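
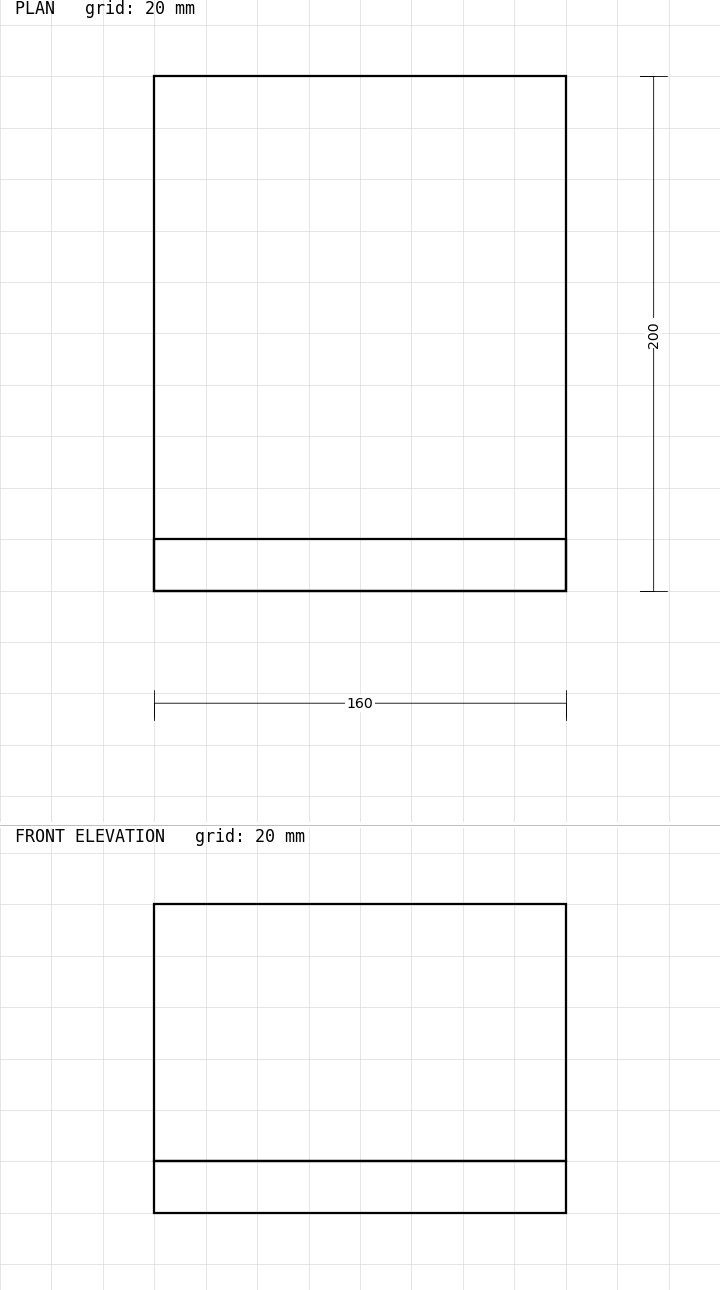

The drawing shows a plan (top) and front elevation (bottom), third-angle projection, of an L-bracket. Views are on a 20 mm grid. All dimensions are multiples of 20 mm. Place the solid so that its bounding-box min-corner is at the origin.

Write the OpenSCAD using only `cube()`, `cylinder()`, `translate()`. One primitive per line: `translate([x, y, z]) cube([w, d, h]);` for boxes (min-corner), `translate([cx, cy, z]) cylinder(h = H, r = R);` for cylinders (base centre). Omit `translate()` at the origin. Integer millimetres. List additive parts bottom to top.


cube([160, 200, 20]);
translate([0, 0, 20]) cube([160, 20, 100]);


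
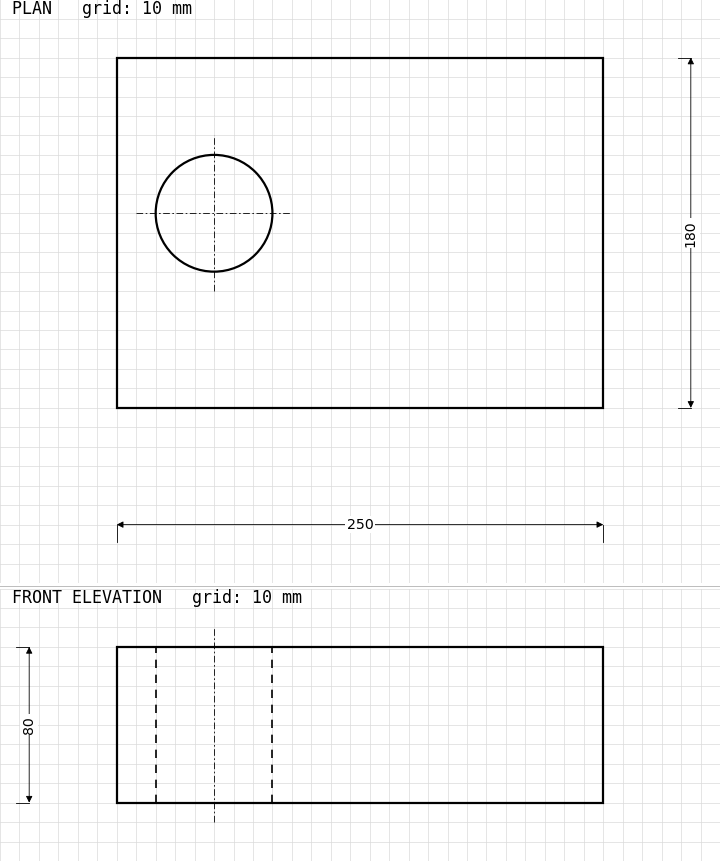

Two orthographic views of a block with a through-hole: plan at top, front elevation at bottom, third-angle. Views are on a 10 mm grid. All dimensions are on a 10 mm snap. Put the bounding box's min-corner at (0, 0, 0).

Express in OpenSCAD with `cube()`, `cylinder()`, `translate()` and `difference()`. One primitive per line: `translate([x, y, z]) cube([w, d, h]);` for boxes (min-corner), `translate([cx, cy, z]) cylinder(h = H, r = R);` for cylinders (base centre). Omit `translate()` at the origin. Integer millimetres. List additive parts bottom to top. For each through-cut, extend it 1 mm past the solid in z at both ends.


difference() {
  cube([250, 180, 80]);
  translate([50, 100, -1]) cylinder(h = 82, r = 30);
}


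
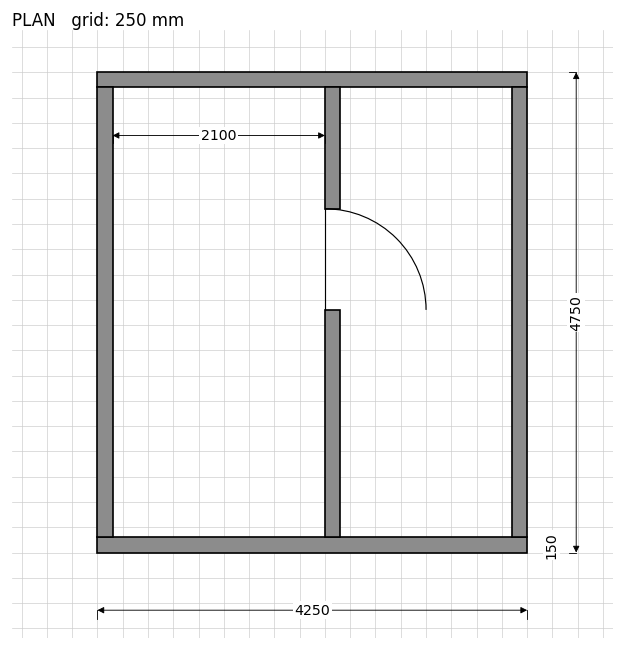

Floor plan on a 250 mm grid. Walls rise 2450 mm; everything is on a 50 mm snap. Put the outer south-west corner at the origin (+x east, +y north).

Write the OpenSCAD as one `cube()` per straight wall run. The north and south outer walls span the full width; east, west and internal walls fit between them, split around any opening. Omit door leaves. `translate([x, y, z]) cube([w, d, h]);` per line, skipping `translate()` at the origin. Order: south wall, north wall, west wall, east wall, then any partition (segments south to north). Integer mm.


cube([4250, 150, 2450]);
translate([0, 4600, 0]) cube([4250, 150, 2450]);
translate([0, 150, 0]) cube([150, 4450, 2450]);
translate([4100, 150, 0]) cube([150, 4450, 2450]);
translate([2250, 150, 0]) cube([150, 2250, 2450]);
translate([2250, 3400, 0]) cube([150, 1200, 2450]);


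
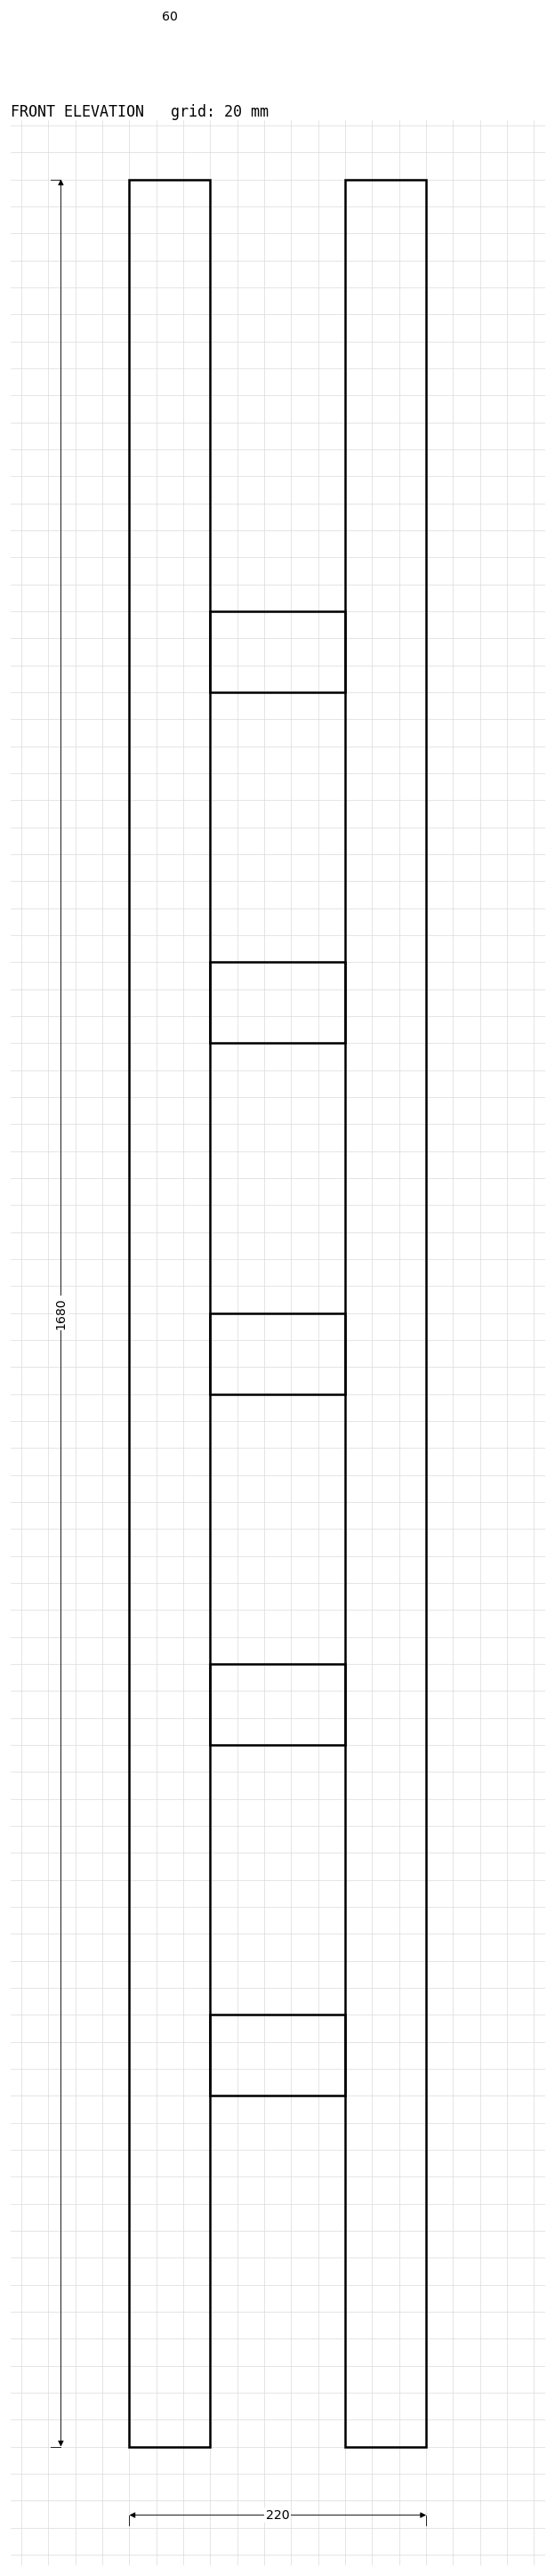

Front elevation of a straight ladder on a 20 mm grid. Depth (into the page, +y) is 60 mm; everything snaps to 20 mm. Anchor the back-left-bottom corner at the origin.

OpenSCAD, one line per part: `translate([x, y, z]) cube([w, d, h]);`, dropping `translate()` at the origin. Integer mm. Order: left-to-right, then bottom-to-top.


cube([60, 60, 1680]);
translate([60, 0, 260]) cube([100, 60, 60]);
translate([60, 0, 520]) cube([100, 60, 60]);
translate([60, 0, 780]) cube([100, 60, 60]);
translate([60, 0, 1040]) cube([100, 60, 60]);
translate([60, 0, 1300]) cube([100, 60, 60]);
translate([160, 0, 0]) cube([60, 60, 1680]);


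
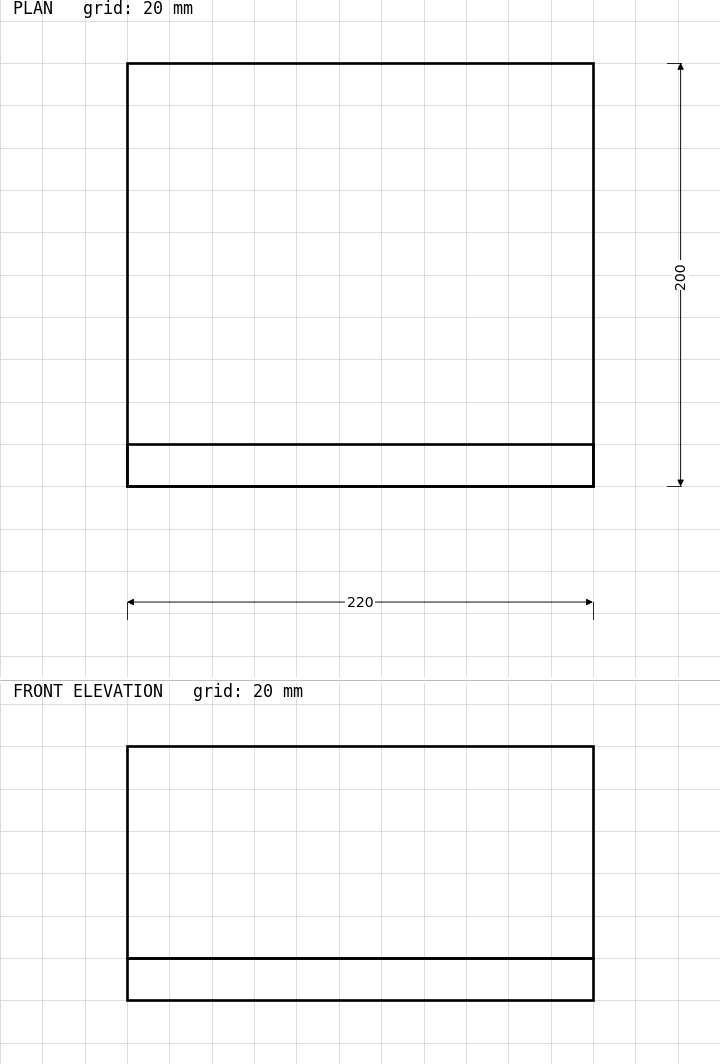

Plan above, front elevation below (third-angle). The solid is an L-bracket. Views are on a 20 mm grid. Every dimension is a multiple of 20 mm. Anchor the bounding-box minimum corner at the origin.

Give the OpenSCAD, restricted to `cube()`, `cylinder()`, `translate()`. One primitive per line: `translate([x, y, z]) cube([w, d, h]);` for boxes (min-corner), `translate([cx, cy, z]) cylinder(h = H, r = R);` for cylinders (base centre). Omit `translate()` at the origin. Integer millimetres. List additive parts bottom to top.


cube([220, 200, 20]);
translate([0, 0, 20]) cube([220, 20, 100]);


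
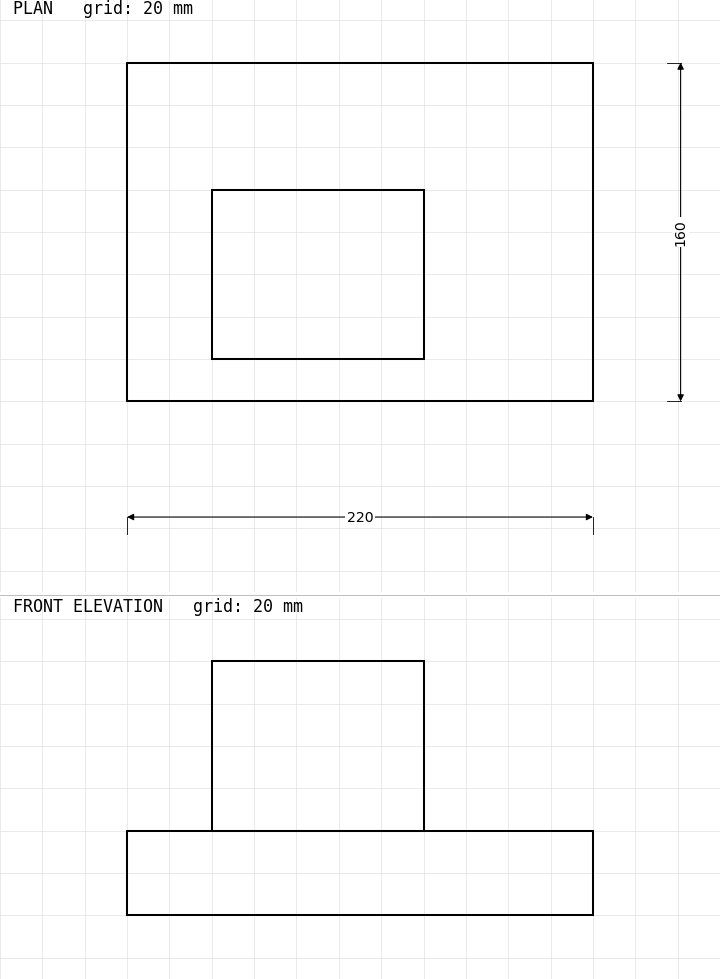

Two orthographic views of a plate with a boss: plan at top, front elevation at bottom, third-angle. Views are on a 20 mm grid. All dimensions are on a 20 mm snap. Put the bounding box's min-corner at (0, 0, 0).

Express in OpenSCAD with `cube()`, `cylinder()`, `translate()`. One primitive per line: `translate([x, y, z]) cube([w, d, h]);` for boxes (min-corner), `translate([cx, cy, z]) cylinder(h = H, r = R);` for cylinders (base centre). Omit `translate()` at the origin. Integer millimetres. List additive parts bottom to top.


cube([220, 160, 40]);
translate([40, 20, 40]) cube([100, 80, 80]);


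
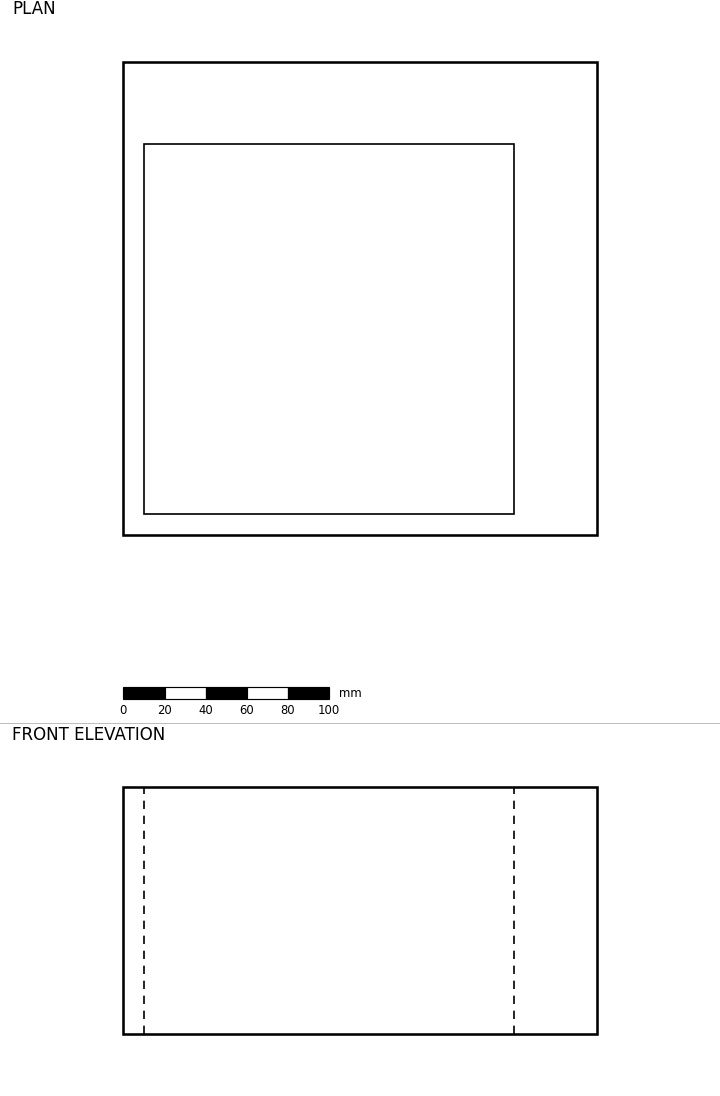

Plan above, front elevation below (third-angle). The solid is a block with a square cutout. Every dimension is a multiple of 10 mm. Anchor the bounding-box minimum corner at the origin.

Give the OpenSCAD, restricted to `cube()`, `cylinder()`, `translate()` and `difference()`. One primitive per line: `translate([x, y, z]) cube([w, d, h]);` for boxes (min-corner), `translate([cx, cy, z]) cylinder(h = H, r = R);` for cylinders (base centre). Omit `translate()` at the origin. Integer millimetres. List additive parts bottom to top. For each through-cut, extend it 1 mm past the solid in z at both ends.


difference() {
  cube([230, 230, 120]);
  translate([10, 10, -1]) cube([180, 180, 122]);
}


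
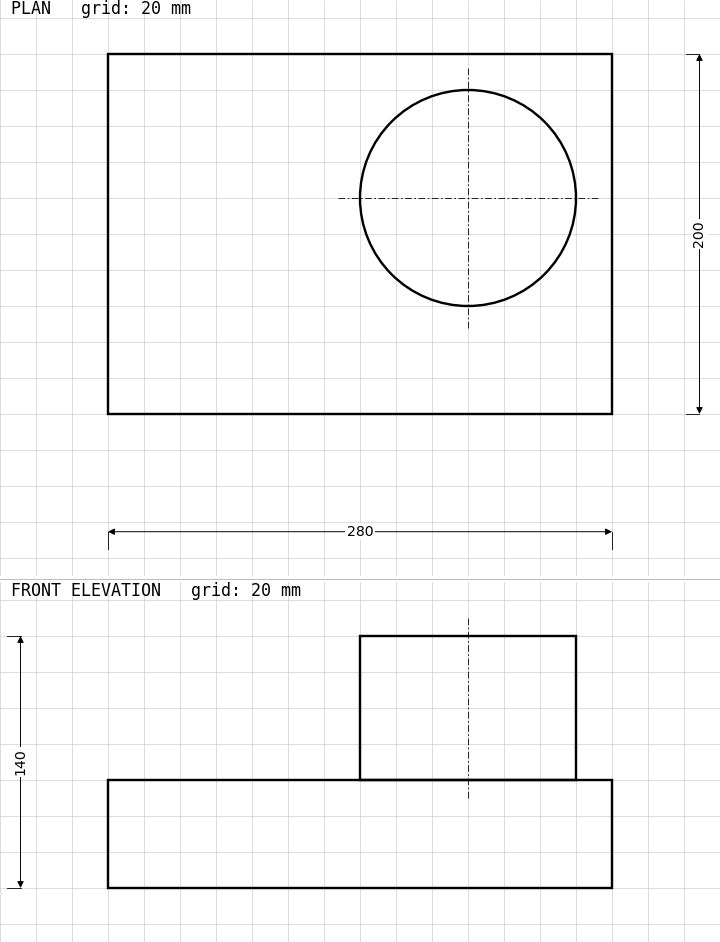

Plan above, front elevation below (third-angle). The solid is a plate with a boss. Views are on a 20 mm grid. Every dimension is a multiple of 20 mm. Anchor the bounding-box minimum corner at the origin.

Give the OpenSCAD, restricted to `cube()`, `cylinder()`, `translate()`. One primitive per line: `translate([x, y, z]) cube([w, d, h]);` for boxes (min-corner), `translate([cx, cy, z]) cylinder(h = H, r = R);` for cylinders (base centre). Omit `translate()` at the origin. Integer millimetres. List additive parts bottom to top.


cube([280, 200, 60]);
translate([200, 120, 60]) cylinder(h = 80, r = 60);


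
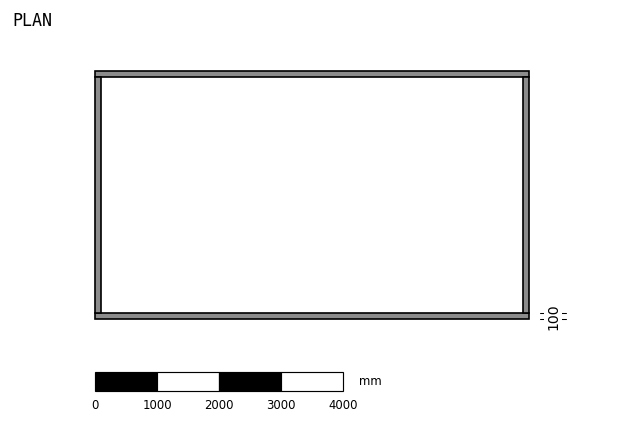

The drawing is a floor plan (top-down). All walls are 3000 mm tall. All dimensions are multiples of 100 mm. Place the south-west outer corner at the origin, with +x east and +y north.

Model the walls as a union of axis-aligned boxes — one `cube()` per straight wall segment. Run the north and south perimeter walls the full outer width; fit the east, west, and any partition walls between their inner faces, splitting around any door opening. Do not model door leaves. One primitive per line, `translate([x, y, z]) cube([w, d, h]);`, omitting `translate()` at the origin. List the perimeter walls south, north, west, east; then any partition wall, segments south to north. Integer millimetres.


cube([7000, 100, 3000]);
translate([0, 3900, 0]) cube([7000, 100, 3000]);
translate([0, 100, 0]) cube([100, 3800, 3000]);
translate([6900, 100, 0]) cube([100, 3800, 3000]);


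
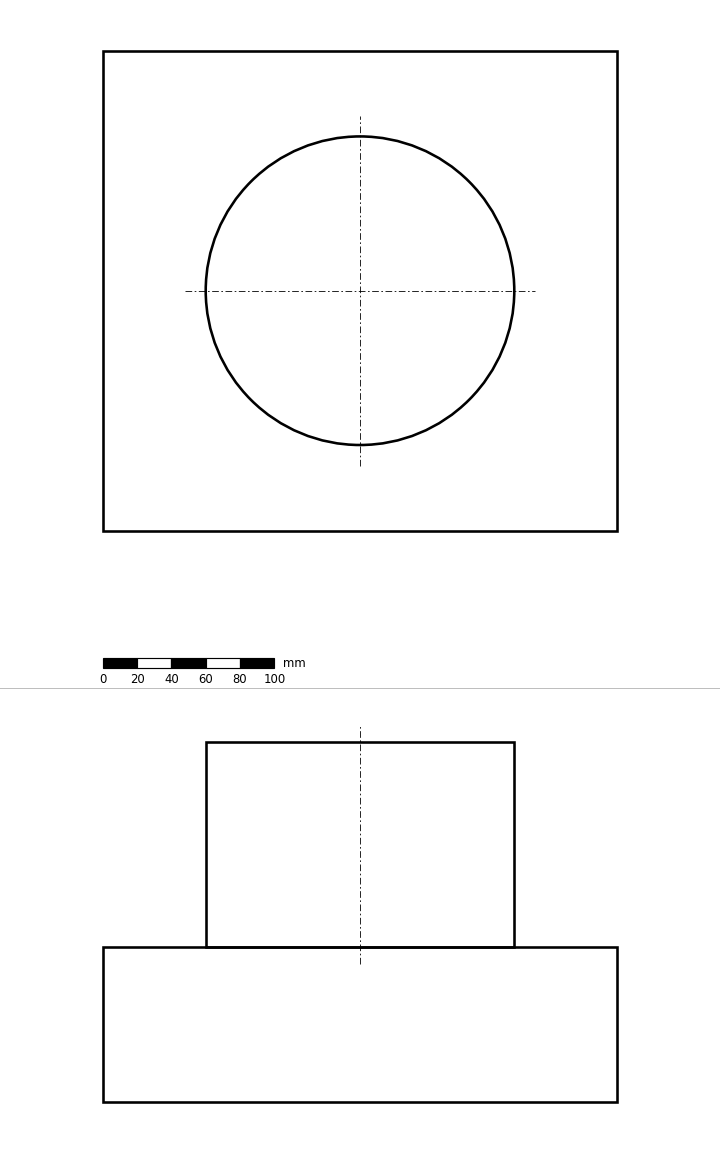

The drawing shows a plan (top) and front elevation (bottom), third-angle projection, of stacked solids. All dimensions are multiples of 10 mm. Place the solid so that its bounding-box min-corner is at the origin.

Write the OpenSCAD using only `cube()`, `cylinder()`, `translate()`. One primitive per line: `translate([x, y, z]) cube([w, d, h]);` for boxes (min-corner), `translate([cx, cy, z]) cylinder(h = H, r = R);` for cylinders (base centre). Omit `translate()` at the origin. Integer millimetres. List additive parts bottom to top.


cube([300, 280, 90]);
translate([150, 140, 90]) cylinder(h = 120, r = 90);


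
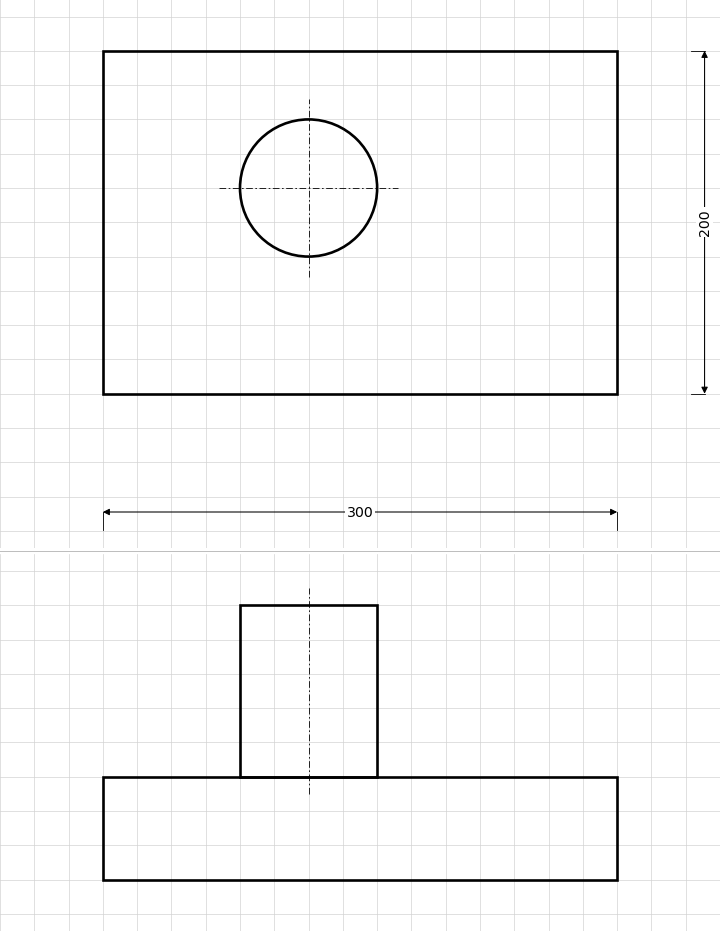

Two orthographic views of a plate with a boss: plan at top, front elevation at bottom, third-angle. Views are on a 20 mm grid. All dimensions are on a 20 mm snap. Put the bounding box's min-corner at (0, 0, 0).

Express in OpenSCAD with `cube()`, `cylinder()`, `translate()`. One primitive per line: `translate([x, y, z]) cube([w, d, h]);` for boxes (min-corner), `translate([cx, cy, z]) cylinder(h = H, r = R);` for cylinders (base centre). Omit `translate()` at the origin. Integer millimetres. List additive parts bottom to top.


cube([300, 200, 60]);
translate([120, 120, 60]) cylinder(h = 100, r = 40);


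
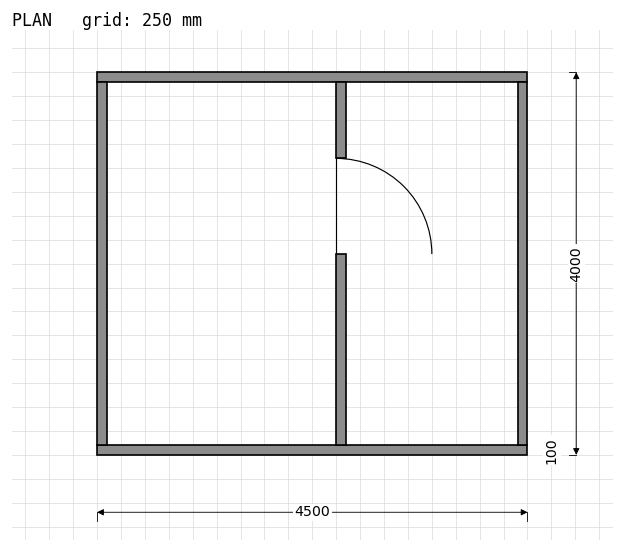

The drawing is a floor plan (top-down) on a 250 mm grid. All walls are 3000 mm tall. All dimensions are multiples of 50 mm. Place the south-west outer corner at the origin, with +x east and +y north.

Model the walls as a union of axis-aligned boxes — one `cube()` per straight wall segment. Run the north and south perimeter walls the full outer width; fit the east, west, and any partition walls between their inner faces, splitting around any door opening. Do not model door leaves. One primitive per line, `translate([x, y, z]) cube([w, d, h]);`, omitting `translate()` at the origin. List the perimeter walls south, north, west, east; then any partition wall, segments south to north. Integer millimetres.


cube([4500, 100, 3000]);
translate([0, 3900, 0]) cube([4500, 100, 3000]);
translate([0, 100, 0]) cube([100, 3800, 3000]);
translate([4400, 100, 0]) cube([100, 3800, 3000]);
translate([2500, 100, 0]) cube([100, 2000, 3000]);
translate([2500, 3100, 0]) cube([100, 800, 3000]);


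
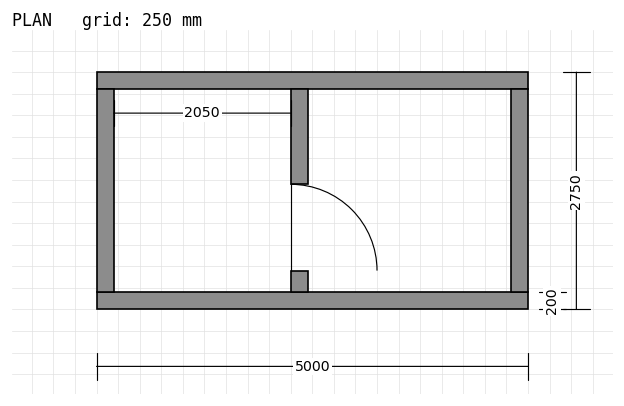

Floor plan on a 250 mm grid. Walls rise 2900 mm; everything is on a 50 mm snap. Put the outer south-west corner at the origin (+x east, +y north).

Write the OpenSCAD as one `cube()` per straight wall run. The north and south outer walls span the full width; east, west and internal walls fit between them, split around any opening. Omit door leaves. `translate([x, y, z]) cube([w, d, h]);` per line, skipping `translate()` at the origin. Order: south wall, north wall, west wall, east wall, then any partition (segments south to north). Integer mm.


cube([5000, 200, 2900]);
translate([0, 2550, 0]) cube([5000, 200, 2900]);
translate([0, 200, 0]) cube([200, 2350, 2900]);
translate([4800, 200, 0]) cube([200, 2350, 2900]);
translate([2250, 200, 0]) cube([200, 250, 2900]);
translate([2250, 1450, 0]) cube([200, 1100, 2900]);


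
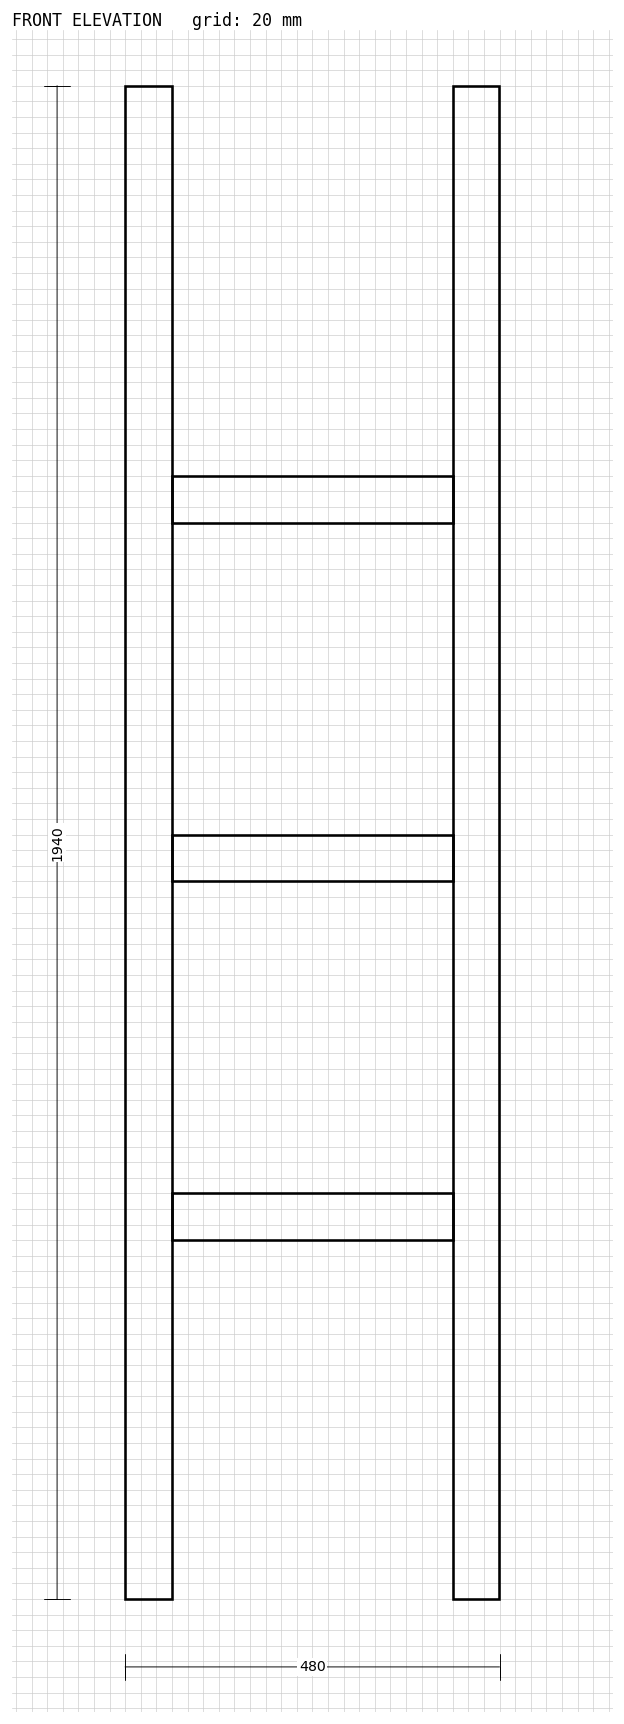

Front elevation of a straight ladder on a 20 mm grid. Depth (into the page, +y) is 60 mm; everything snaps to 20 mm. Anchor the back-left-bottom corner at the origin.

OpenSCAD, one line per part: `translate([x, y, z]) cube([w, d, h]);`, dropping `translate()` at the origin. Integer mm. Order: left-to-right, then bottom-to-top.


cube([60, 60, 1940]);
translate([60, 0, 460]) cube([360, 60, 60]);
translate([60, 0, 920]) cube([360, 60, 60]);
translate([60, 0, 1380]) cube([360, 60, 60]);
translate([420, 0, 0]) cube([60, 60, 1940]);


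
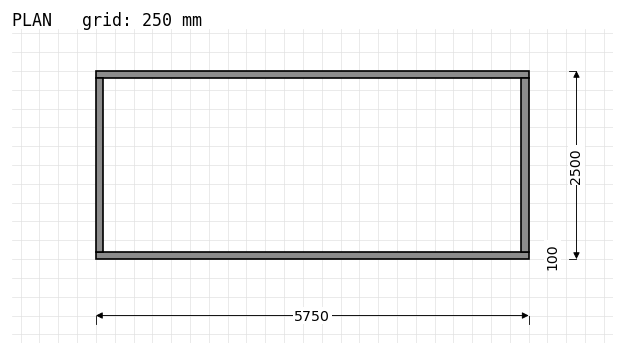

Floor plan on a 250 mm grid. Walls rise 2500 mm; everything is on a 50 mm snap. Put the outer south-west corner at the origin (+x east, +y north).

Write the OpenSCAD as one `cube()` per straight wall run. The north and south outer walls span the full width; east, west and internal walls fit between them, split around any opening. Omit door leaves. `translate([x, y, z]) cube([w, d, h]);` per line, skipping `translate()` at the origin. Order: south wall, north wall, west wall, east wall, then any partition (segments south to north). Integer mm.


cube([5750, 100, 2500]);
translate([0, 2400, 0]) cube([5750, 100, 2500]);
translate([0, 100, 0]) cube([100, 2300, 2500]);
translate([5650, 100, 0]) cube([100, 2300, 2500]);


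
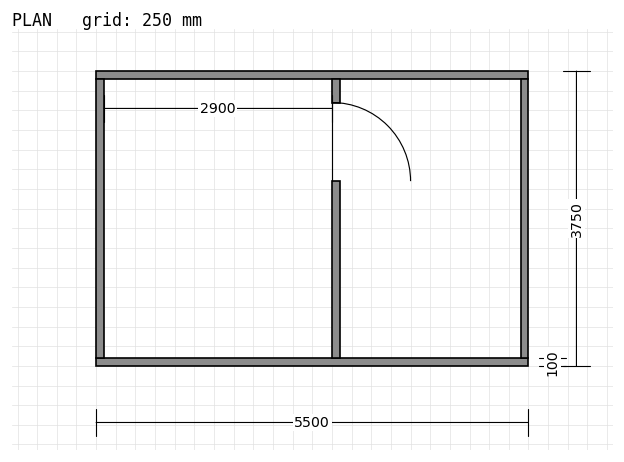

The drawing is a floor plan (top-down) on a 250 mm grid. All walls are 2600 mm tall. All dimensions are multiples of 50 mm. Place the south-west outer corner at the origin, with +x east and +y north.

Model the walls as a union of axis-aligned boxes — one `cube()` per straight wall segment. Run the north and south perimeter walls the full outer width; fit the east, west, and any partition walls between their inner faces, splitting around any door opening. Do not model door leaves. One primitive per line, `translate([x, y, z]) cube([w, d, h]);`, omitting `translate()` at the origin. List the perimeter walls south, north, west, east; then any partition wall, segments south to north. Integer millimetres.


cube([5500, 100, 2600]);
translate([0, 3650, 0]) cube([5500, 100, 2600]);
translate([0, 100, 0]) cube([100, 3550, 2600]);
translate([5400, 100, 0]) cube([100, 3550, 2600]);
translate([3000, 100, 0]) cube([100, 2250, 2600]);
translate([3000, 3350, 0]) cube([100, 300, 2600]);


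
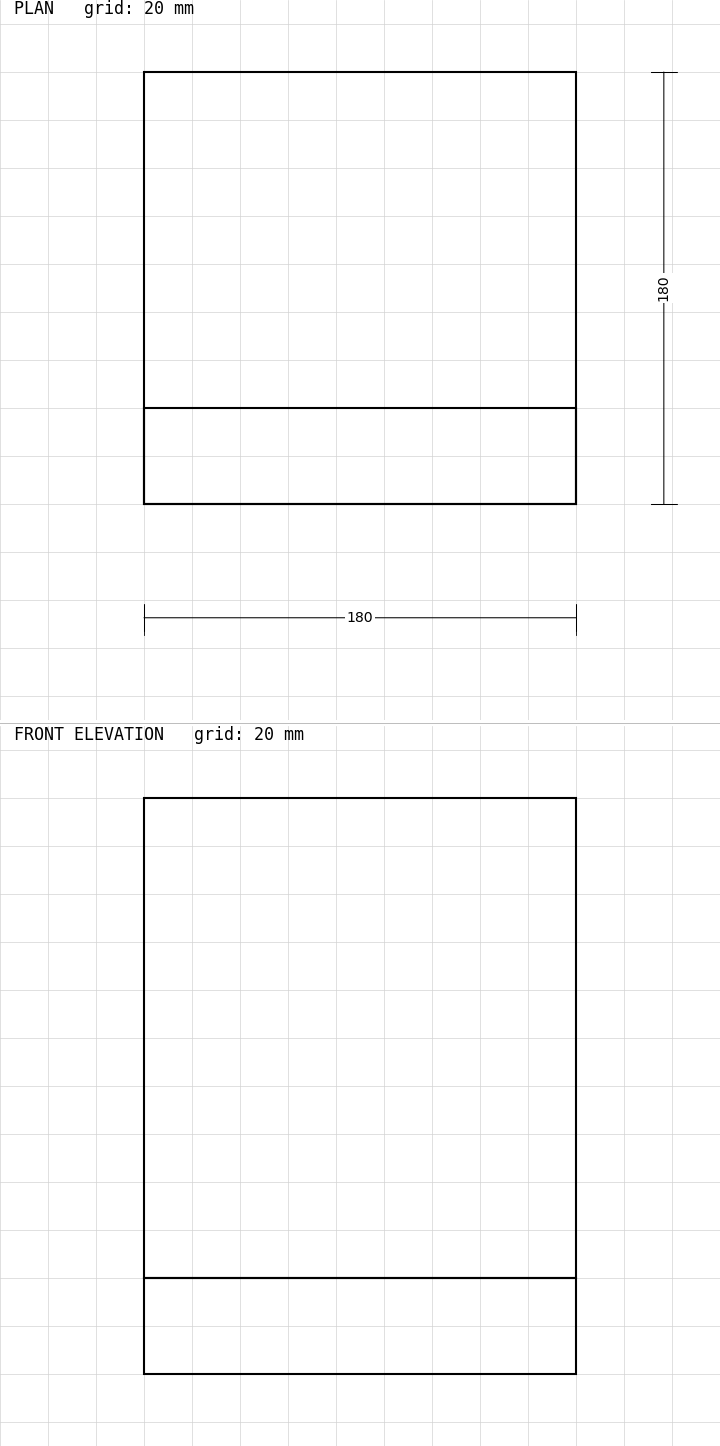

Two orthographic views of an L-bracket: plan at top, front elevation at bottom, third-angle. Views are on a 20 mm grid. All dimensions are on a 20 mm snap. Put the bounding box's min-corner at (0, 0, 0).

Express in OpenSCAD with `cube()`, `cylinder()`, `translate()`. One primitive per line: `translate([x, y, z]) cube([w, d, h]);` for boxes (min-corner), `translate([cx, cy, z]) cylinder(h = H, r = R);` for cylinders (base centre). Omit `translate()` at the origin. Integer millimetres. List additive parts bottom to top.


cube([180, 180, 40]);
translate([0, 0, 40]) cube([180, 40, 200]);


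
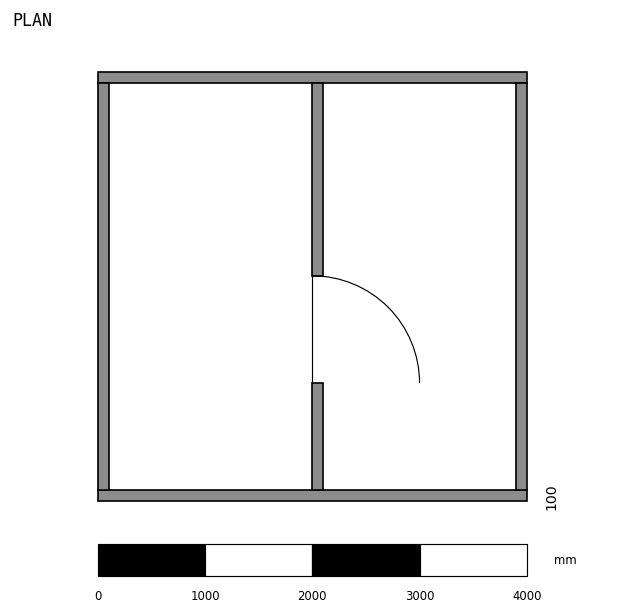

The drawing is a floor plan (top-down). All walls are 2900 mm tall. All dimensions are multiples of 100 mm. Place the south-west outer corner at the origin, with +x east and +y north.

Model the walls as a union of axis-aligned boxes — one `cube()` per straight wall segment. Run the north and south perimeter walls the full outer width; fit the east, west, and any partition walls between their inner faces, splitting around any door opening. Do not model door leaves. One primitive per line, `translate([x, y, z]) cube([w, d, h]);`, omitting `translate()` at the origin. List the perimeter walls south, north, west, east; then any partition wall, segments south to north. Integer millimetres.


cube([4000, 100, 2900]);
translate([0, 3900, 0]) cube([4000, 100, 2900]);
translate([0, 100, 0]) cube([100, 3800, 2900]);
translate([3900, 100, 0]) cube([100, 3800, 2900]);
translate([2000, 100, 0]) cube([100, 1000, 2900]);
translate([2000, 2100, 0]) cube([100, 1800, 2900]);


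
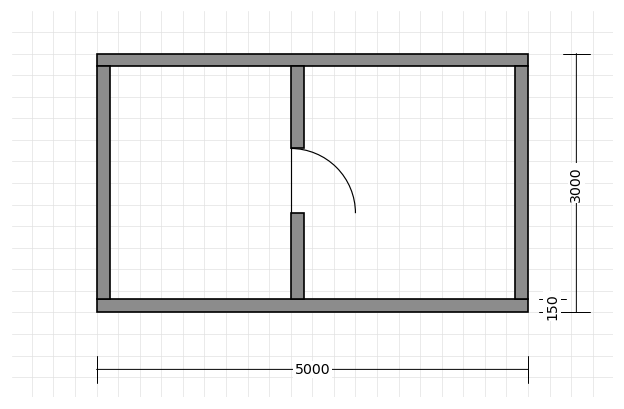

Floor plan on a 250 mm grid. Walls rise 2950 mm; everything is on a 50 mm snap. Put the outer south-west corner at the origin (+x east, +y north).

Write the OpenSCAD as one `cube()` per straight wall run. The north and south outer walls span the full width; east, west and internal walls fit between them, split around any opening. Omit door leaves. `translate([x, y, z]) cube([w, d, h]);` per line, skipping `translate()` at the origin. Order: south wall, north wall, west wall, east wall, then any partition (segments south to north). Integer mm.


cube([5000, 150, 2950]);
translate([0, 2850, 0]) cube([5000, 150, 2950]);
translate([0, 150, 0]) cube([150, 2700, 2950]);
translate([4850, 150, 0]) cube([150, 2700, 2950]);
translate([2250, 150, 0]) cube([150, 1000, 2950]);
translate([2250, 1900, 0]) cube([150, 950, 2950]);


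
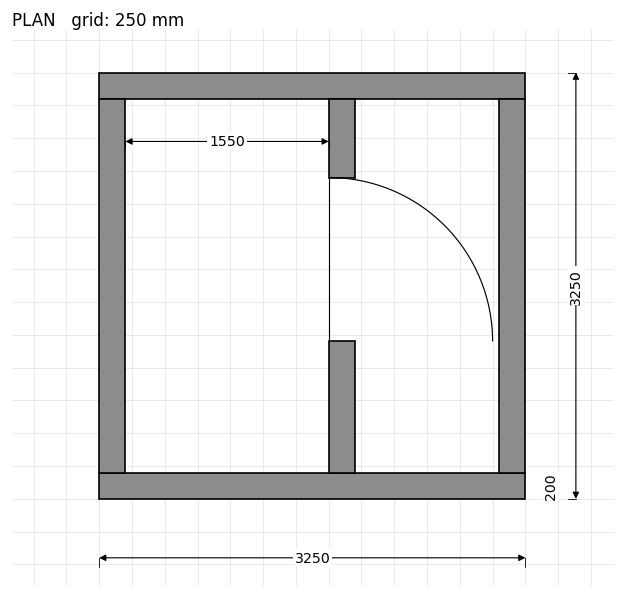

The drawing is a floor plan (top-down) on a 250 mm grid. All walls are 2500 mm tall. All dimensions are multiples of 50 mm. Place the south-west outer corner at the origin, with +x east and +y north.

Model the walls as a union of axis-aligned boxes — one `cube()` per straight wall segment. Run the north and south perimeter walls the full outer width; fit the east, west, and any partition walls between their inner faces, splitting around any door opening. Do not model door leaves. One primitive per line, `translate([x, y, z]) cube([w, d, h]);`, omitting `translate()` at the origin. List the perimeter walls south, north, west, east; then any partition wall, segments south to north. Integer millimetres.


cube([3250, 200, 2500]);
translate([0, 3050, 0]) cube([3250, 200, 2500]);
translate([0, 200, 0]) cube([200, 2850, 2500]);
translate([3050, 200, 0]) cube([200, 2850, 2500]);
translate([1750, 200, 0]) cube([200, 1000, 2500]);
translate([1750, 2450, 0]) cube([200, 600, 2500]);


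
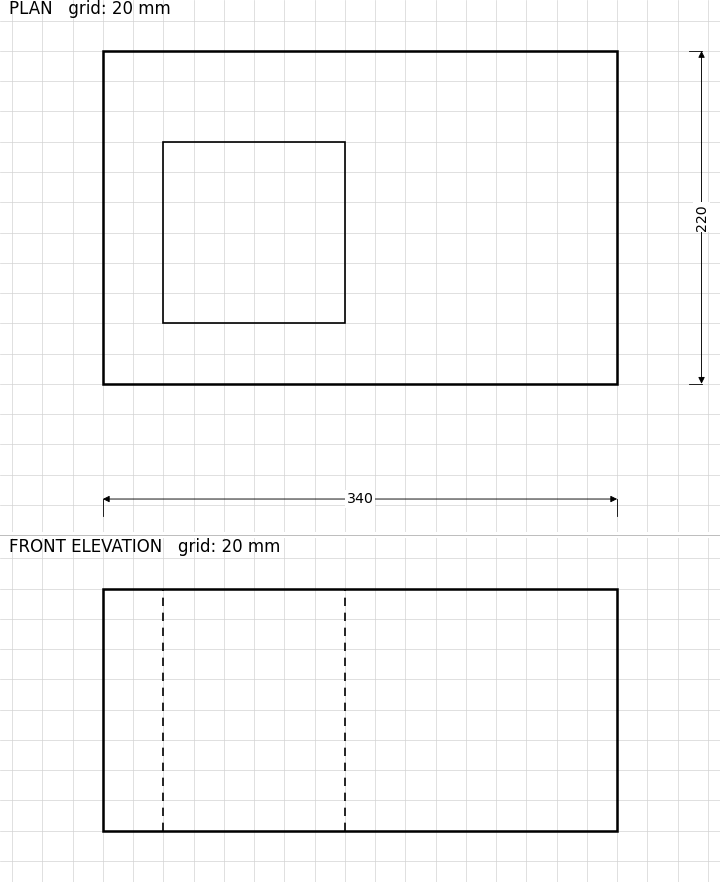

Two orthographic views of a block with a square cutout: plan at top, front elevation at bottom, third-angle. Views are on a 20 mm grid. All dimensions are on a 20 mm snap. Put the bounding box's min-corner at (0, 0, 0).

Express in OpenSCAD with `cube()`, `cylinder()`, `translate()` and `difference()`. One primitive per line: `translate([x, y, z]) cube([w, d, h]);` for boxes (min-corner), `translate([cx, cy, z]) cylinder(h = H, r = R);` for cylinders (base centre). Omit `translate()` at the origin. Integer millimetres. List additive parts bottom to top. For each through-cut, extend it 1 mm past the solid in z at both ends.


difference() {
  cube([340, 220, 160]);
  translate([40, 40, -1]) cube([120, 120, 162]);
}


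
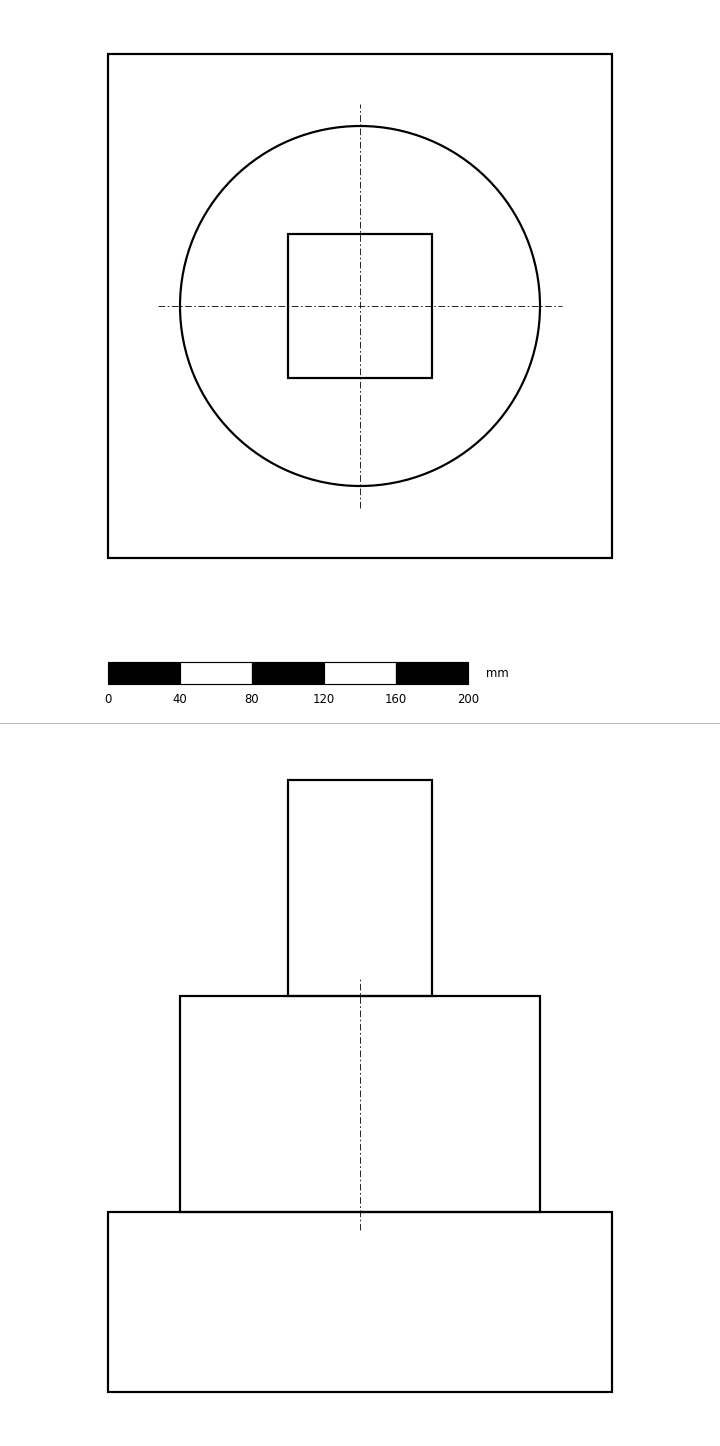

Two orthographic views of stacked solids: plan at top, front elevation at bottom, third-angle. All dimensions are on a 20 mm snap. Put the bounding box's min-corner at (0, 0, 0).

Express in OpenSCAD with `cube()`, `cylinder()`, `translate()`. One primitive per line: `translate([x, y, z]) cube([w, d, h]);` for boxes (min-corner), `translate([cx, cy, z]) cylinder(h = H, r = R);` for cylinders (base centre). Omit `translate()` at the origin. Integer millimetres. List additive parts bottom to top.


cube([280, 280, 100]);
translate([140, 140, 100]) cylinder(h = 120, r = 100);
translate([100, 100, 220]) cube([80, 80, 120]);


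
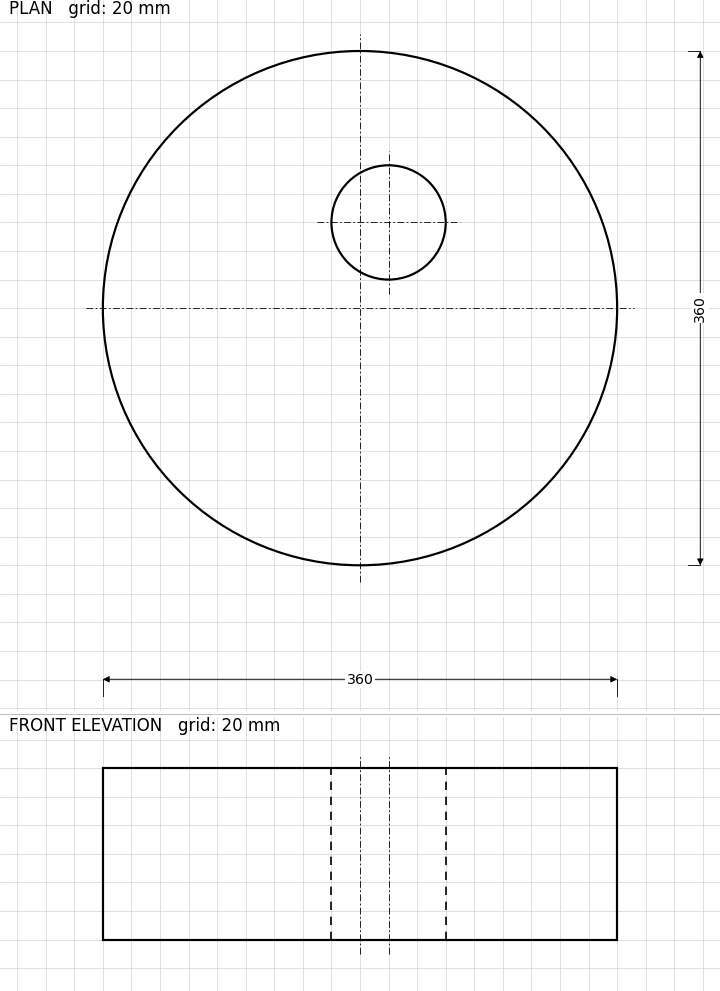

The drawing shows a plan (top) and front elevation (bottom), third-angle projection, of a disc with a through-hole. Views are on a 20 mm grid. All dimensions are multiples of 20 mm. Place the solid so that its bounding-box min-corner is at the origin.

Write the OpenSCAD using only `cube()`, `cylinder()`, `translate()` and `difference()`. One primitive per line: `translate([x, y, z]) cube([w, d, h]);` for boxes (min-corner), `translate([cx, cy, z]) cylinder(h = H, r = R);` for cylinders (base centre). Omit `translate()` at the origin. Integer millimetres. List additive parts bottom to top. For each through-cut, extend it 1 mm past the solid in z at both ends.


difference() {
  translate([180, 180, 0]) cylinder(h = 120, r = 180);
  translate([200, 240, -1]) cylinder(h = 122, r = 40);
}


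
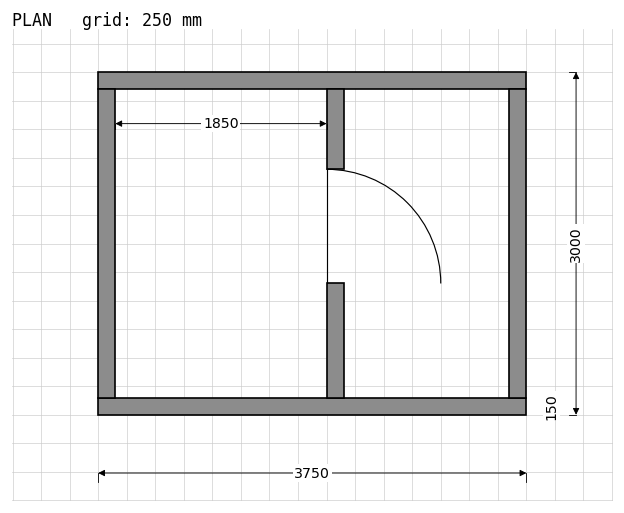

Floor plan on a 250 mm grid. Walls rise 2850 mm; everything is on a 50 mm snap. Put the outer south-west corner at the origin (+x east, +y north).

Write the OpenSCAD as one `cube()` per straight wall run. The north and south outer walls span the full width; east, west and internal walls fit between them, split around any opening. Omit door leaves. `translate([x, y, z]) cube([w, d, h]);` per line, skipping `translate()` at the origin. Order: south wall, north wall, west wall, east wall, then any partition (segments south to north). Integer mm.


cube([3750, 150, 2850]);
translate([0, 2850, 0]) cube([3750, 150, 2850]);
translate([0, 150, 0]) cube([150, 2700, 2850]);
translate([3600, 150, 0]) cube([150, 2700, 2850]);
translate([2000, 150, 0]) cube([150, 1000, 2850]);
translate([2000, 2150, 0]) cube([150, 700, 2850]);


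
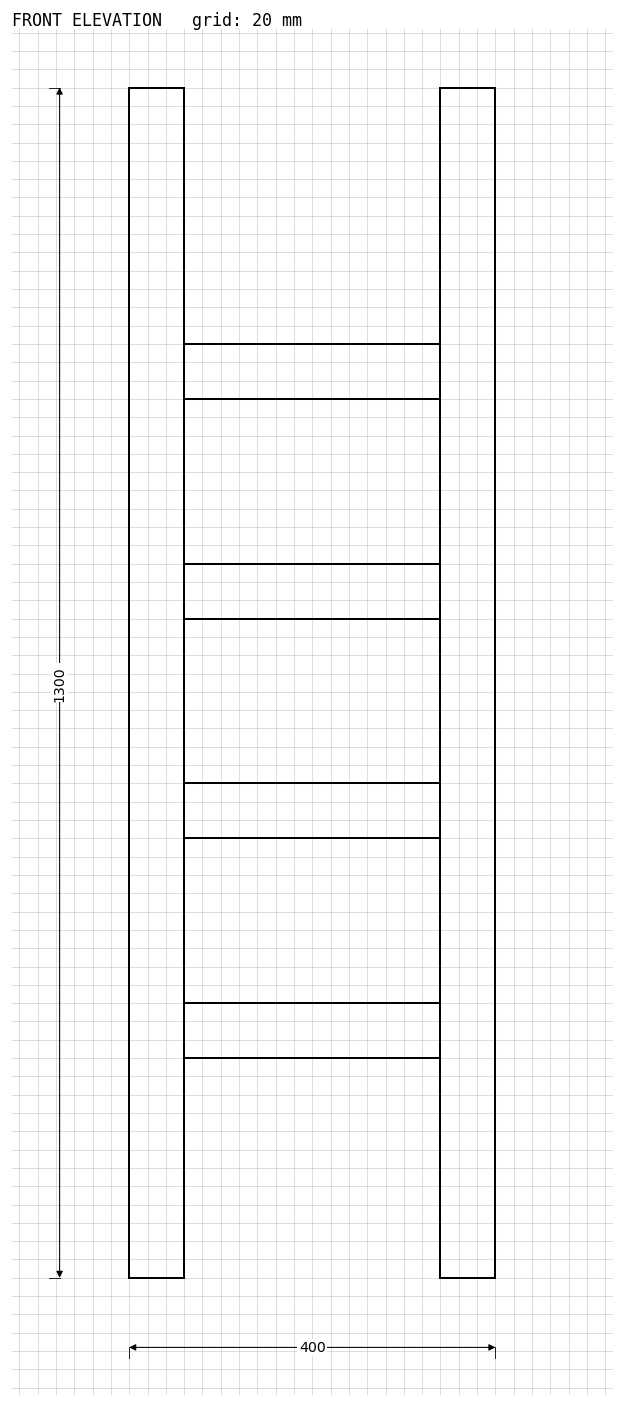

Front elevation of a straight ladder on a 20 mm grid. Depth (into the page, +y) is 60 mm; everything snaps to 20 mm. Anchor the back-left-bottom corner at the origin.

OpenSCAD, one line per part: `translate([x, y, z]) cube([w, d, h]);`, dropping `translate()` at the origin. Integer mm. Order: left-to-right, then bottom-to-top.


cube([60, 60, 1300]);
translate([60, 0, 240]) cube([280, 60, 60]);
translate([60, 0, 480]) cube([280, 60, 60]);
translate([60, 0, 720]) cube([280, 60, 60]);
translate([60, 0, 960]) cube([280, 60, 60]);
translate([340, 0, 0]) cube([60, 60, 1300]);


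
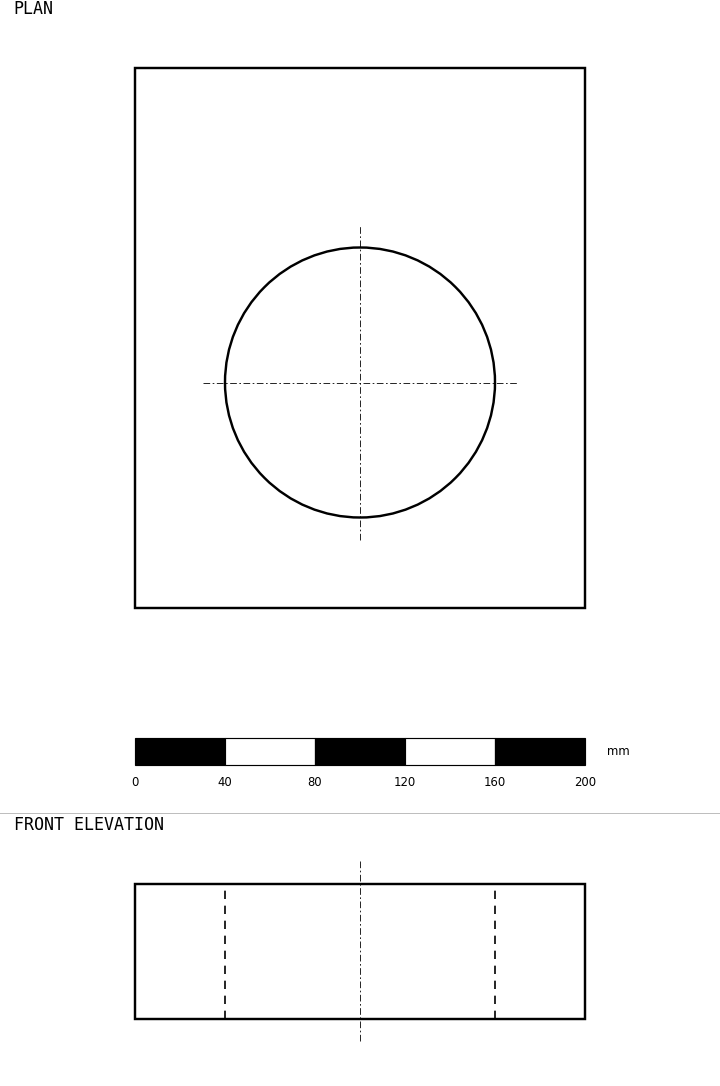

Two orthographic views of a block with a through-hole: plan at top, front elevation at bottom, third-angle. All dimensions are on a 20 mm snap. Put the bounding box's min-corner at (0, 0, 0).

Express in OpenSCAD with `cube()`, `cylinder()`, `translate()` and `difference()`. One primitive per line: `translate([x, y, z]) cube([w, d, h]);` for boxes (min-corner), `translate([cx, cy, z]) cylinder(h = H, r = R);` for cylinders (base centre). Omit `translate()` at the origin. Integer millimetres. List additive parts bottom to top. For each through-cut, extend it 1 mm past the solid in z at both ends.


difference() {
  cube([200, 240, 60]);
  translate([100, 100, -1]) cylinder(h = 62, r = 60);
}


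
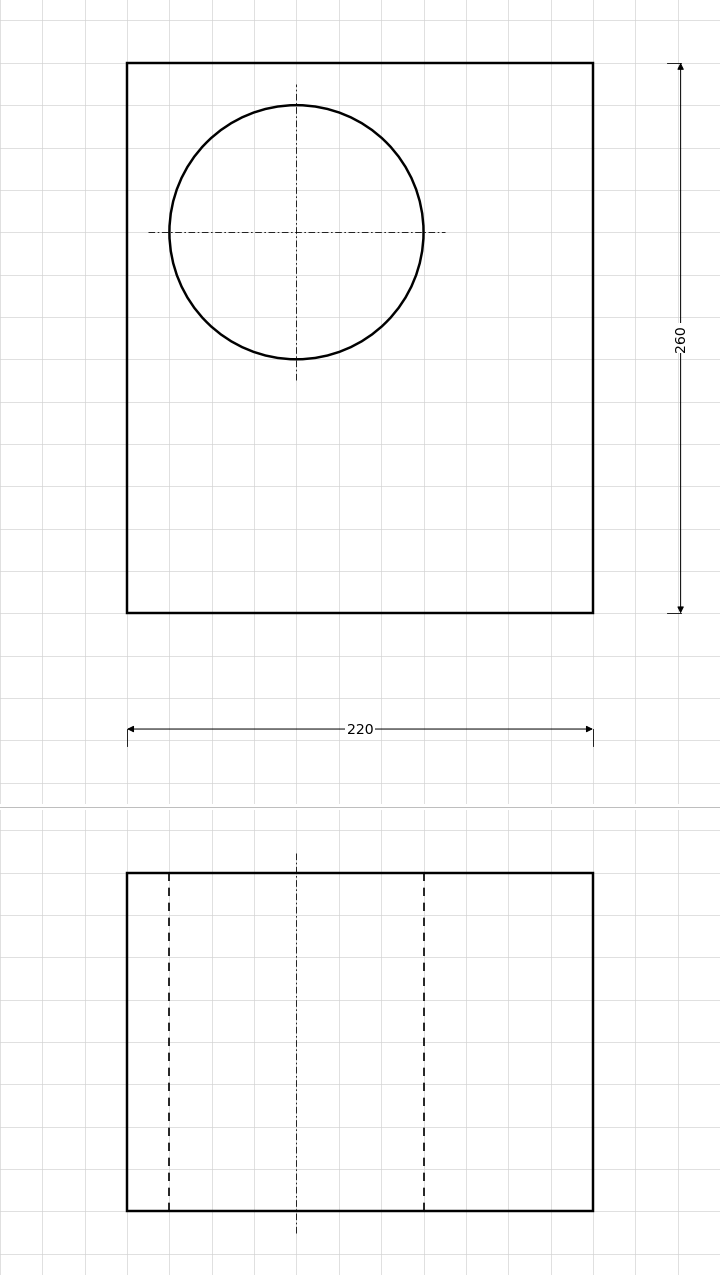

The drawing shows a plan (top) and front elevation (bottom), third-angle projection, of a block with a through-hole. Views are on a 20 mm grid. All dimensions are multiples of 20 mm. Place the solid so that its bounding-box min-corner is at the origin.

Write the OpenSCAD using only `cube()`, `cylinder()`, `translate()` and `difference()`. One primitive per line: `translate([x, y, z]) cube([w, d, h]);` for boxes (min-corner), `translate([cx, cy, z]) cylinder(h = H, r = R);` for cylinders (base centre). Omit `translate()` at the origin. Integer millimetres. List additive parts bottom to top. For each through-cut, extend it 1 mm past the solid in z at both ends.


difference() {
  cube([220, 260, 160]);
  translate([80, 180, -1]) cylinder(h = 162, r = 60);
}


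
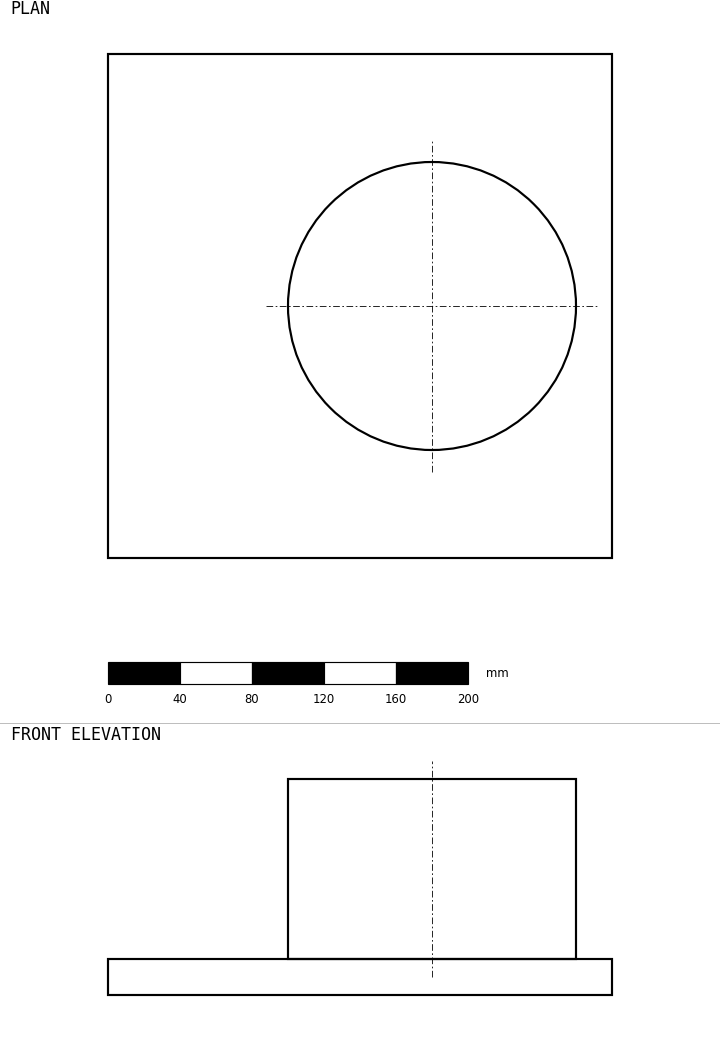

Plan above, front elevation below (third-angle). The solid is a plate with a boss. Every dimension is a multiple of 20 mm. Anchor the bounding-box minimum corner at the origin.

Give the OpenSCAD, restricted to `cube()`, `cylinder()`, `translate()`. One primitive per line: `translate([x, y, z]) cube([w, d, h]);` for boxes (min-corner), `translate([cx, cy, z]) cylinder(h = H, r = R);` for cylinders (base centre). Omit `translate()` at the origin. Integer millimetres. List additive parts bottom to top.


cube([280, 280, 20]);
translate([180, 140, 20]) cylinder(h = 100, r = 80);


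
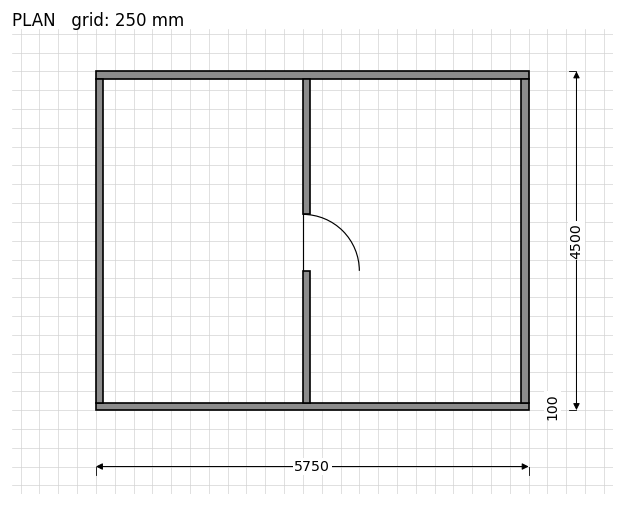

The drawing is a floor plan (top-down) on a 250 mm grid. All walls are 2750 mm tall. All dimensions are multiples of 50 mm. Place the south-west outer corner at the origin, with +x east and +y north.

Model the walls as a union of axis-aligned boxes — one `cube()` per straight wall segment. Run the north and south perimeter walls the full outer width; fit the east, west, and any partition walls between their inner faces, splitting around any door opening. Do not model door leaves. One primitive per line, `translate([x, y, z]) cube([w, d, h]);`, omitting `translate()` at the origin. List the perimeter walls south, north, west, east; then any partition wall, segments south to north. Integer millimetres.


cube([5750, 100, 2750]);
translate([0, 4400, 0]) cube([5750, 100, 2750]);
translate([0, 100, 0]) cube([100, 4300, 2750]);
translate([5650, 100, 0]) cube([100, 4300, 2750]);
translate([2750, 100, 0]) cube([100, 1750, 2750]);
translate([2750, 2600, 0]) cube([100, 1800, 2750]);


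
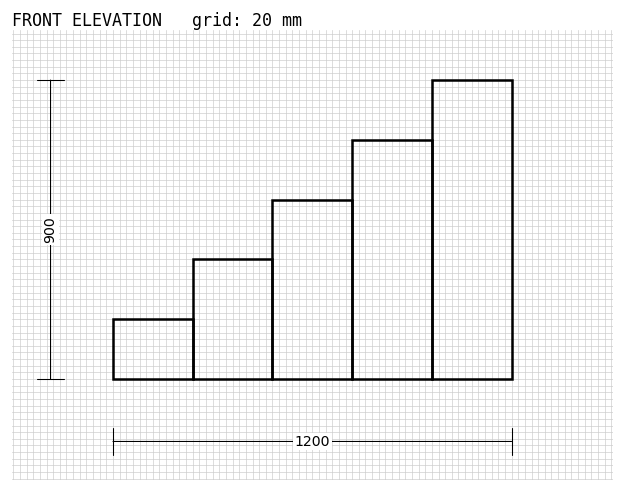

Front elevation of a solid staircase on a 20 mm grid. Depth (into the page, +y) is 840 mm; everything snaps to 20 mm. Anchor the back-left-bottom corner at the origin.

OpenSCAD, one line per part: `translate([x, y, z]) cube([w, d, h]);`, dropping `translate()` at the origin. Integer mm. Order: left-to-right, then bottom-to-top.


cube([240, 840, 180]);
translate([240, 0, 0]) cube([240, 840, 360]);
translate([480, 0, 0]) cube([240, 840, 540]);
translate([720, 0, 0]) cube([240, 840, 720]);
translate([960, 0, 0]) cube([240, 840, 900]);


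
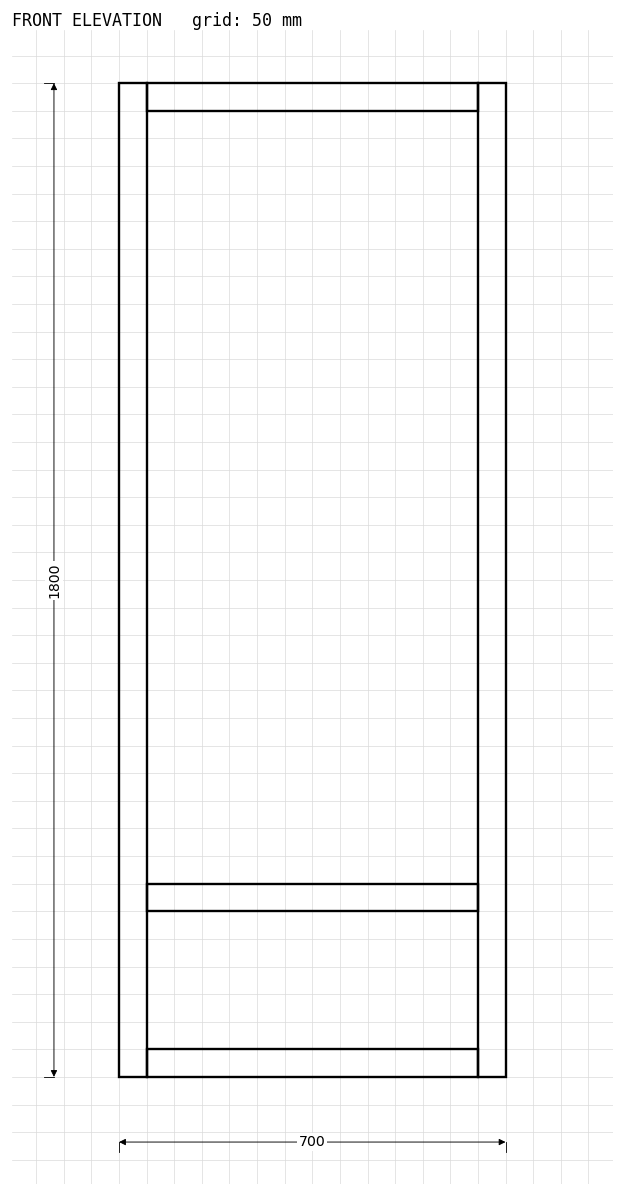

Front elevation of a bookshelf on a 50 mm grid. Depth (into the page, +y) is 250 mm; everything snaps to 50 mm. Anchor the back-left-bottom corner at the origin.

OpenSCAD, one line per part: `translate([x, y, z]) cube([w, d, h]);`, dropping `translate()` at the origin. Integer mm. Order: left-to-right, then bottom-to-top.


cube([50, 250, 1800]);
translate([50, 0, 0]) cube([600, 250, 50]);
translate([50, 0, 300]) cube([600, 250, 50]);
translate([50, 0, 1750]) cube([600, 250, 50]);
translate([650, 0, 0]) cube([50, 250, 1800]);


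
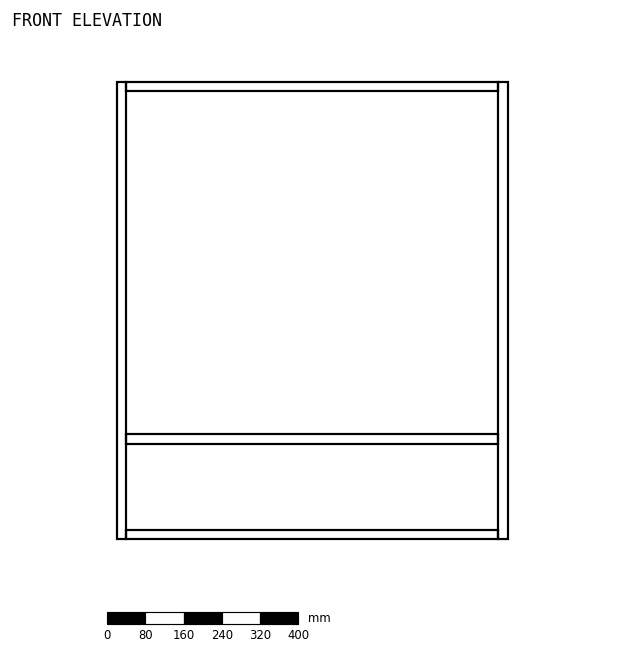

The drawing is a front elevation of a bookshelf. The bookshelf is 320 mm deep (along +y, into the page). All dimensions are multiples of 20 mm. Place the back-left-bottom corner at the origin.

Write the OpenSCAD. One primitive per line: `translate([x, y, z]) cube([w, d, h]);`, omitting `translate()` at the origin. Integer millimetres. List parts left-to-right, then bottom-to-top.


cube([20, 320, 960]);
translate([20, 0, 0]) cube([780, 320, 20]);
translate([20, 0, 200]) cube([780, 320, 20]);
translate([20, 0, 940]) cube([780, 320, 20]);
translate([800, 0, 0]) cube([20, 320, 960]);


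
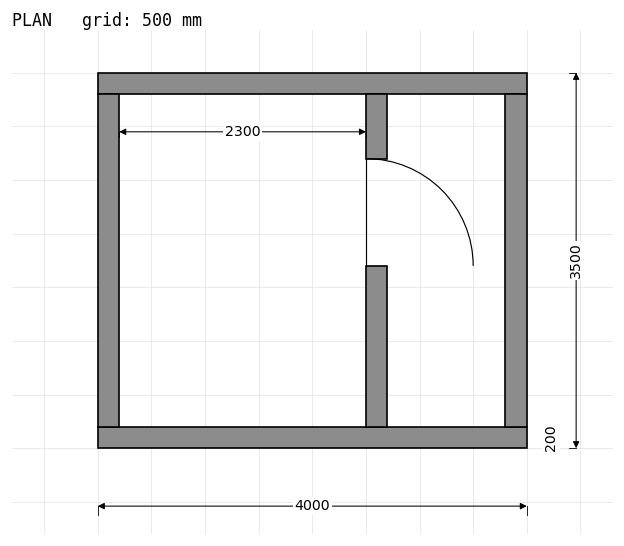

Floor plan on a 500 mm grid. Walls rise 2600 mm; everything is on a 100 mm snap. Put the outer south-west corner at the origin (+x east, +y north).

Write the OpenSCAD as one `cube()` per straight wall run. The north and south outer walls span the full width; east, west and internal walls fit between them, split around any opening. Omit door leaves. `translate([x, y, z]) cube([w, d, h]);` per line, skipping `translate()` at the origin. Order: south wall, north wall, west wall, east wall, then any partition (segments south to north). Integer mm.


cube([4000, 200, 2600]);
translate([0, 3300, 0]) cube([4000, 200, 2600]);
translate([0, 200, 0]) cube([200, 3100, 2600]);
translate([3800, 200, 0]) cube([200, 3100, 2600]);
translate([2500, 200, 0]) cube([200, 1500, 2600]);
translate([2500, 2700, 0]) cube([200, 600, 2600]);


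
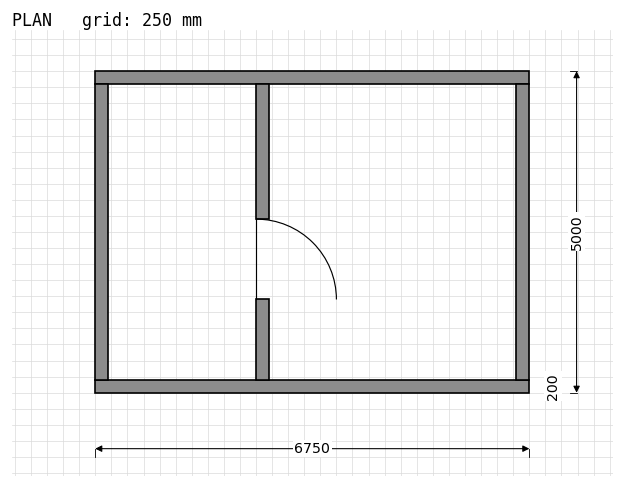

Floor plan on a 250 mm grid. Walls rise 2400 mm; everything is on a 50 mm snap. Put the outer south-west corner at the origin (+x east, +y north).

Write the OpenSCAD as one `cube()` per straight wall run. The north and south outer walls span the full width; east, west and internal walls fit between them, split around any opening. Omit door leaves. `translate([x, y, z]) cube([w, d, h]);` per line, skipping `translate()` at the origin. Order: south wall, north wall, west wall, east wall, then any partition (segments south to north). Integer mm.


cube([6750, 200, 2400]);
translate([0, 4800, 0]) cube([6750, 200, 2400]);
translate([0, 200, 0]) cube([200, 4600, 2400]);
translate([6550, 200, 0]) cube([200, 4600, 2400]);
translate([2500, 200, 0]) cube([200, 1250, 2400]);
translate([2500, 2700, 0]) cube([200, 2100, 2400]);


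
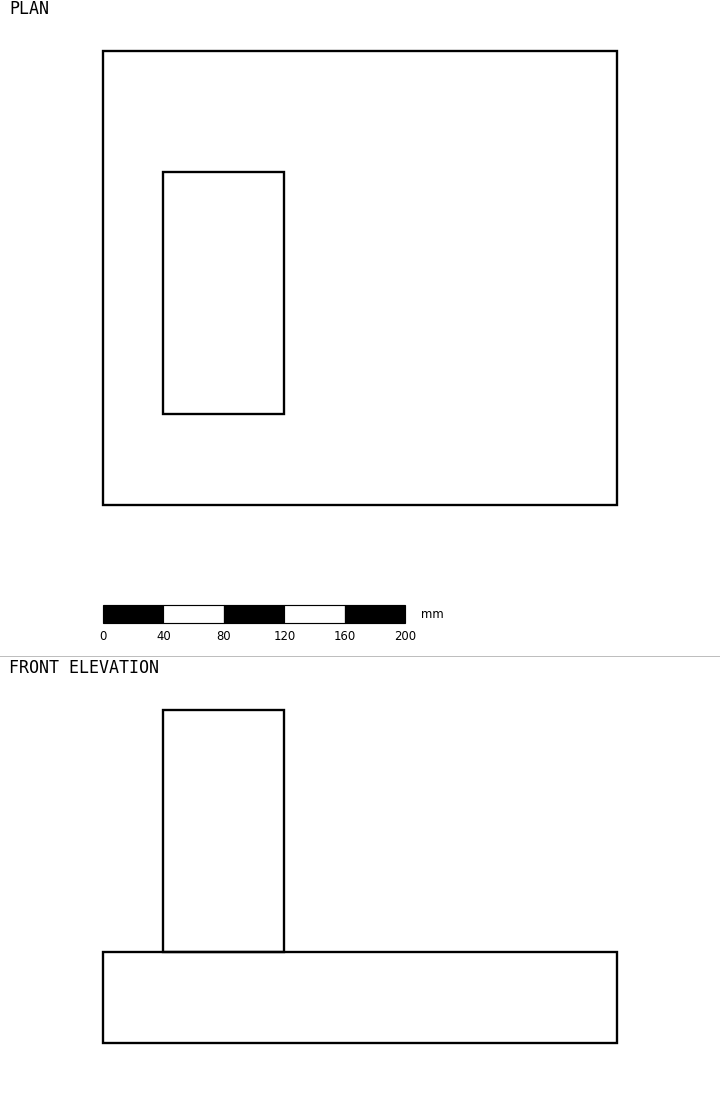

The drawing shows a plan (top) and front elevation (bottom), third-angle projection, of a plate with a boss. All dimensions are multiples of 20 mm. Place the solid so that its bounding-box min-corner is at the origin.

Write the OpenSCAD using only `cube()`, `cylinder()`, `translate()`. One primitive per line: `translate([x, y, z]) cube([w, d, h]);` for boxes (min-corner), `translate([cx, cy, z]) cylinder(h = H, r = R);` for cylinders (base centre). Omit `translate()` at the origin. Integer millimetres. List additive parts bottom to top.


cube([340, 300, 60]);
translate([40, 60, 60]) cube([80, 160, 160]);


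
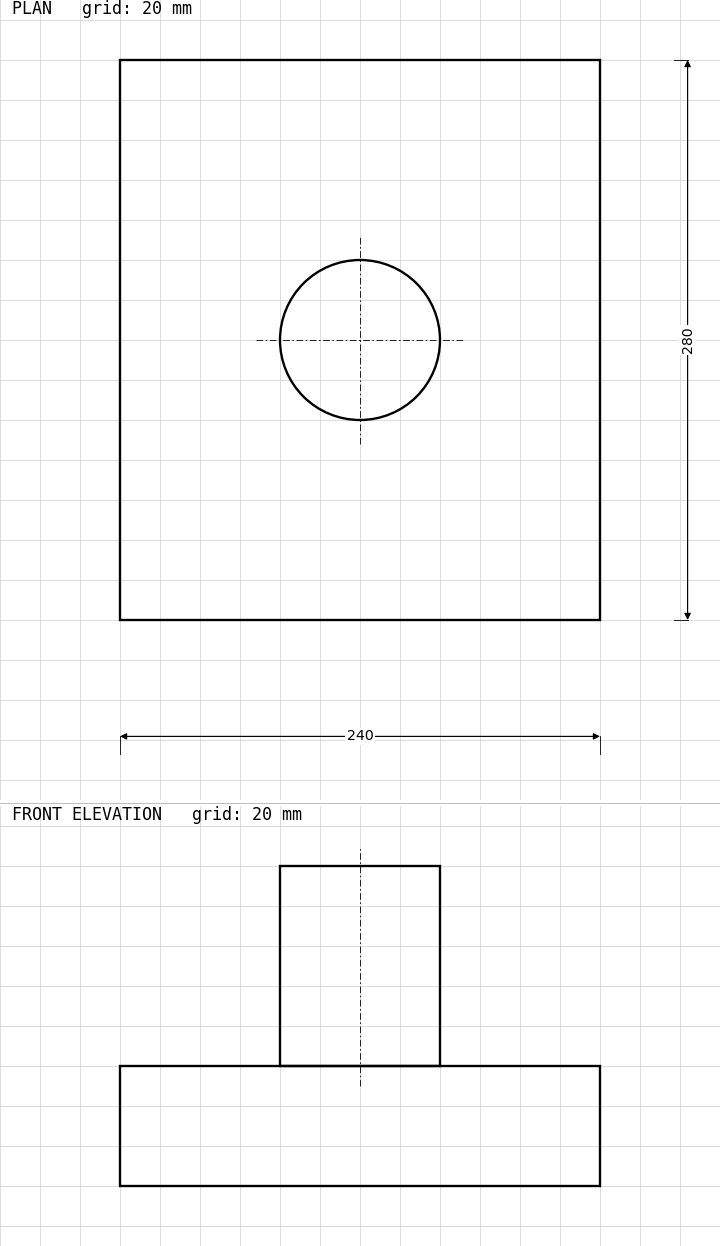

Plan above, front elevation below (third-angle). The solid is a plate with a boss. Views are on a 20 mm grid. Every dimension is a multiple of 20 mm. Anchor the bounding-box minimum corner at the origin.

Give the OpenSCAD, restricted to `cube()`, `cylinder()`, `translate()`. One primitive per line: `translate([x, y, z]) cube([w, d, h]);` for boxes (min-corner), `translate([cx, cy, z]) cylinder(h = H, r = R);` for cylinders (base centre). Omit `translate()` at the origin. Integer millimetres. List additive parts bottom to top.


cube([240, 280, 60]);
translate([120, 140, 60]) cylinder(h = 100, r = 40);
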